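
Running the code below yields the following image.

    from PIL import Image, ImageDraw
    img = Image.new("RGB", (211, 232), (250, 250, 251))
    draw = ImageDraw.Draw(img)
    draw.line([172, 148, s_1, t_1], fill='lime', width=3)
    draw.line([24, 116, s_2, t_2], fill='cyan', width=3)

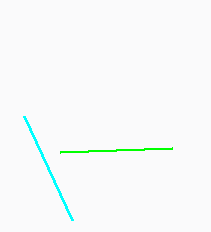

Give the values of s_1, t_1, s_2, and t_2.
s_1 = 60
t_1 = 152
s_2 = 72
t_2 = 220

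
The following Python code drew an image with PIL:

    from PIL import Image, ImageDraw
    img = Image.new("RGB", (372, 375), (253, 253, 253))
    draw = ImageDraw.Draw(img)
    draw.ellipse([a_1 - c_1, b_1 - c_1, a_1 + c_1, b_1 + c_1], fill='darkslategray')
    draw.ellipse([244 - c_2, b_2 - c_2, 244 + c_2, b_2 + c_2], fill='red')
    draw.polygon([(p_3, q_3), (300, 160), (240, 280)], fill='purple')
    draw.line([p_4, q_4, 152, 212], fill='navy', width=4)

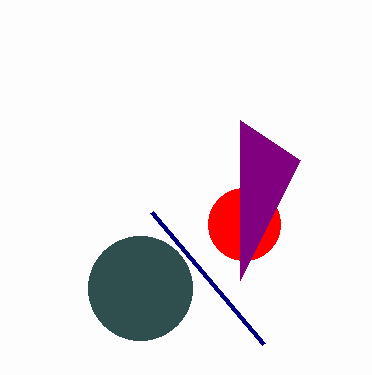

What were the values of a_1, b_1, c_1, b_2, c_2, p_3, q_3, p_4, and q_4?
a_1 = 140, b_1 = 288, c_1 = 52, b_2 = 224, c_2 = 36, p_3 = 240, q_3 = 120, p_4 = 264, q_4 = 344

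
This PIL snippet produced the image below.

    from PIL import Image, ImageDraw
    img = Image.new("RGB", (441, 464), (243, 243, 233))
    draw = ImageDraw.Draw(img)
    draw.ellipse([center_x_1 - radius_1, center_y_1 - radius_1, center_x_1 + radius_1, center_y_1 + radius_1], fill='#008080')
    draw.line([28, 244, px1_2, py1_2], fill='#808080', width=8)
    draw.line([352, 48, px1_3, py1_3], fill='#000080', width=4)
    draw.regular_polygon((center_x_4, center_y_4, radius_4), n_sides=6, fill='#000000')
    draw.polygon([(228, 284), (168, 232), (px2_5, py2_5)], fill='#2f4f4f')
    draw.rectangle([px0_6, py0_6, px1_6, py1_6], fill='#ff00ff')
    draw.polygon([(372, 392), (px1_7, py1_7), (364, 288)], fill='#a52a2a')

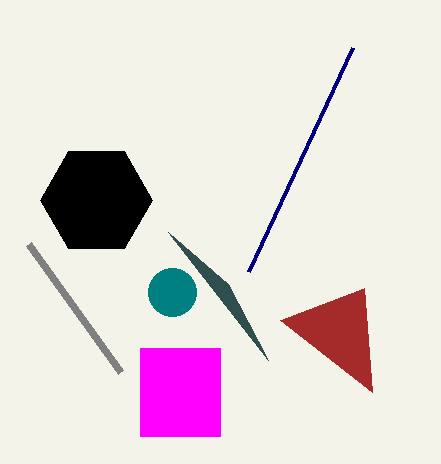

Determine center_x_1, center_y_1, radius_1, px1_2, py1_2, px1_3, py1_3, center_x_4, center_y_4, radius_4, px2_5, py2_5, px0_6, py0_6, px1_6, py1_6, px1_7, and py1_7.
center_x_1 = 172
center_y_1 = 292
radius_1 = 24
px1_2 = 120
py1_2 = 372
px1_3 = 248
py1_3 = 272
center_x_4 = 96
center_y_4 = 200
radius_4 = 56
px2_5 = 268
py2_5 = 360
px0_6 = 140
py0_6 = 348
px1_6 = 220
py1_6 = 436
px1_7 = 280
py1_7 = 320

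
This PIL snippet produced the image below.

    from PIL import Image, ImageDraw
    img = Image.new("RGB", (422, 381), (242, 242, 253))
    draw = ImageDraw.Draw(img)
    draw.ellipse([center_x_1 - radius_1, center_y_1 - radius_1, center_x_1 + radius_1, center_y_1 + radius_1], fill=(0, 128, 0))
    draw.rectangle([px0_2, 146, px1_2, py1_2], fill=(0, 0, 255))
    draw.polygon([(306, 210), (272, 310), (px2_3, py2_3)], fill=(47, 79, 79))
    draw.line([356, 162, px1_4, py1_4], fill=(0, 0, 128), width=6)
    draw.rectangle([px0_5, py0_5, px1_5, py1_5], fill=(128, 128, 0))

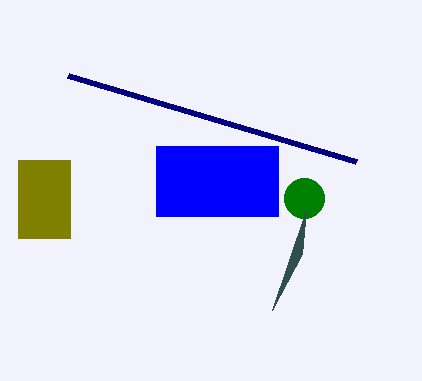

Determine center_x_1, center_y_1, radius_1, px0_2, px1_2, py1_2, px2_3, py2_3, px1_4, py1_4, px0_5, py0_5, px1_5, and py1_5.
center_x_1 = 304, center_y_1 = 198, radius_1 = 20, px0_2 = 156, px1_2 = 278, py1_2 = 216, px2_3 = 302, py2_3 = 254, px1_4 = 68, py1_4 = 76, px0_5 = 18, py0_5 = 160, px1_5 = 70, py1_5 = 238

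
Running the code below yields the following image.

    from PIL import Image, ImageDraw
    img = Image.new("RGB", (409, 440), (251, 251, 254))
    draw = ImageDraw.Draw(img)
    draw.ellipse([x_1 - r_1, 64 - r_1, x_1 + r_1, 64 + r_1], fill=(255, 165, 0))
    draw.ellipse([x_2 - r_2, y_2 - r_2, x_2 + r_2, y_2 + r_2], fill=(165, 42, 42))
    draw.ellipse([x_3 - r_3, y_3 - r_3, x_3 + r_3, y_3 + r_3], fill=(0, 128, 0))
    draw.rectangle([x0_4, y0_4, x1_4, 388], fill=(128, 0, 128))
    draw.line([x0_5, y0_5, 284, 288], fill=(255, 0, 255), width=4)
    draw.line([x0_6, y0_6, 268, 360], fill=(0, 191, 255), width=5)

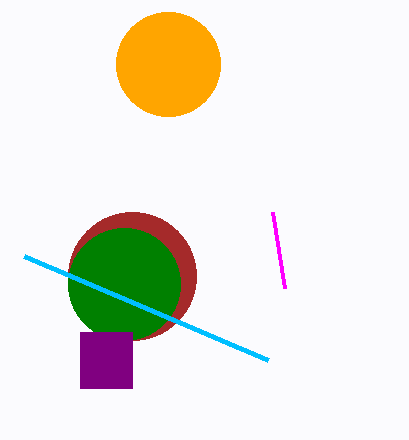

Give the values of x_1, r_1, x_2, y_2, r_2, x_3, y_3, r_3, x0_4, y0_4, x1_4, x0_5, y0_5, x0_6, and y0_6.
x_1 = 168
r_1 = 52
x_2 = 132
y_2 = 276
r_2 = 64
x_3 = 124
y_3 = 284
r_3 = 56
x0_4 = 80
y0_4 = 332
x1_4 = 132
x0_5 = 272
y0_5 = 212
x0_6 = 24
y0_6 = 256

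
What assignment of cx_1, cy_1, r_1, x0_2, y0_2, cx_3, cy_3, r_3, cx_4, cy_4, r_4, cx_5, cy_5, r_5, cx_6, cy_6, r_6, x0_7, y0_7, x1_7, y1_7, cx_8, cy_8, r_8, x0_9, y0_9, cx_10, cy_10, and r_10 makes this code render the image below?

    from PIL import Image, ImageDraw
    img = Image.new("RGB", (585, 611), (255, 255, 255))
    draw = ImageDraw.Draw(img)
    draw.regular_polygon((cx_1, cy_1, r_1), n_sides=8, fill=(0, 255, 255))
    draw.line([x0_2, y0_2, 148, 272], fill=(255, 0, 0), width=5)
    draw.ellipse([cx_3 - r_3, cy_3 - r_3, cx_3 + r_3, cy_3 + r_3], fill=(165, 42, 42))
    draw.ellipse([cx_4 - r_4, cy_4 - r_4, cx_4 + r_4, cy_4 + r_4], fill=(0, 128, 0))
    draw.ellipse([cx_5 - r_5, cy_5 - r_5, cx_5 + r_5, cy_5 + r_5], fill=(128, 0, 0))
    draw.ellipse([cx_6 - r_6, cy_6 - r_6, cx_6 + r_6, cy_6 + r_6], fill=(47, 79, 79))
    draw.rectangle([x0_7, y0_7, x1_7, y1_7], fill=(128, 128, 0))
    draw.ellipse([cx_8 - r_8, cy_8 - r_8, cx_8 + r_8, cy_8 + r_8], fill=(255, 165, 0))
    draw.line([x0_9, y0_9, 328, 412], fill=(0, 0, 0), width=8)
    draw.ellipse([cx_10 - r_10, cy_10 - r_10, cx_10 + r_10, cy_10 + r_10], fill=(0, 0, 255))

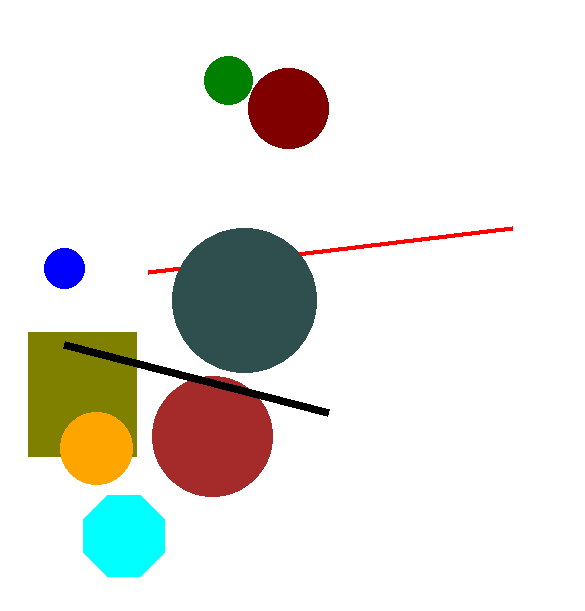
cx_1 = 124
cy_1 = 536
r_1 = 44
x0_2 = 512
y0_2 = 228
cx_3 = 212
cy_3 = 436
r_3 = 60
cx_4 = 228
cy_4 = 80
r_4 = 24
cx_5 = 288
cy_5 = 108
r_5 = 40
cx_6 = 244
cy_6 = 300
r_6 = 72
x0_7 = 28
y0_7 = 332
x1_7 = 136
y1_7 = 456
cx_8 = 96
cy_8 = 448
r_8 = 36
x0_9 = 64
y0_9 = 344
cx_10 = 64
cy_10 = 268
r_10 = 20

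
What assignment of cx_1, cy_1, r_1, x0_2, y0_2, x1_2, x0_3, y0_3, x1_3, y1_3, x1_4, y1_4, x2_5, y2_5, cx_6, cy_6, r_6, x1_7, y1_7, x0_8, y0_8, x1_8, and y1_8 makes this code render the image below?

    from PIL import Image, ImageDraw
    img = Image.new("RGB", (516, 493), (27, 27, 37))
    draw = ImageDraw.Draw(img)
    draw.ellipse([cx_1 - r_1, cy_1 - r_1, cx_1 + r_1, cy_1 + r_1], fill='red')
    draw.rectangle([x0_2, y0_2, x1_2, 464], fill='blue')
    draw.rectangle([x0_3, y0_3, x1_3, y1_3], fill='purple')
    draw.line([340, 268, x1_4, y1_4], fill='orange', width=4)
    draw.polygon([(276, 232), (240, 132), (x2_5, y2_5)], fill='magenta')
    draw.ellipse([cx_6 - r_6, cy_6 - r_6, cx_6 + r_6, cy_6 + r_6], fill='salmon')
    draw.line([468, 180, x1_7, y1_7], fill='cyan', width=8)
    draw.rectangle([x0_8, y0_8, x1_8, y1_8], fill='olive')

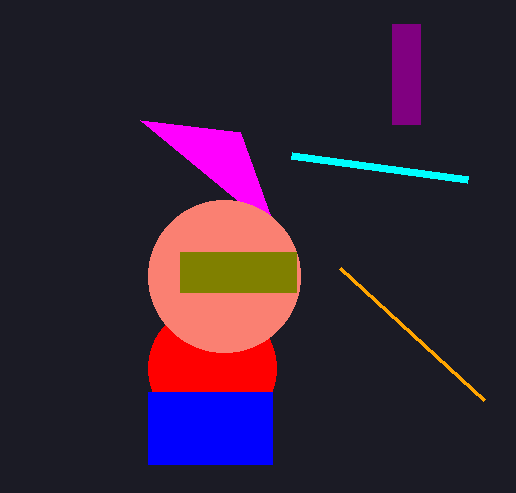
cx_1 = 212; cy_1 = 368; r_1 = 64; x0_2 = 148; y0_2 = 392; x1_2 = 272; x0_3 = 392; y0_3 = 24; x1_3 = 420; y1_3 = 124; x1_4 = 484; y1_4 = 400; x2_5 = 140; y2_5 = 120; cx_6 = 224; cy_6 = 276; r_6 = 76; x1_7 = 292; y1_7 = 156; x0_8 = 180; y0_8 = 252; x1_8 = 296; y1_8 = 292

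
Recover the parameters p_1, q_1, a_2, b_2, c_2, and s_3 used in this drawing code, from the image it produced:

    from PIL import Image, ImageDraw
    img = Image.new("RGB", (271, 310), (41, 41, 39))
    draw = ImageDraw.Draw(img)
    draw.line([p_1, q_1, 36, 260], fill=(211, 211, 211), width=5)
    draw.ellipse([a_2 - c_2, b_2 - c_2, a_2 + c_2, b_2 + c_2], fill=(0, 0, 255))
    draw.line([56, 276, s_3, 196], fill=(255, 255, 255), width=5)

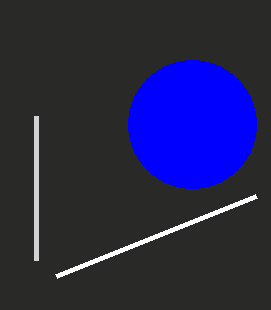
p_1 = 36; q_1 = 116; a_2 = 192; b_2 = 124; c_2 = 64; s_3 = 256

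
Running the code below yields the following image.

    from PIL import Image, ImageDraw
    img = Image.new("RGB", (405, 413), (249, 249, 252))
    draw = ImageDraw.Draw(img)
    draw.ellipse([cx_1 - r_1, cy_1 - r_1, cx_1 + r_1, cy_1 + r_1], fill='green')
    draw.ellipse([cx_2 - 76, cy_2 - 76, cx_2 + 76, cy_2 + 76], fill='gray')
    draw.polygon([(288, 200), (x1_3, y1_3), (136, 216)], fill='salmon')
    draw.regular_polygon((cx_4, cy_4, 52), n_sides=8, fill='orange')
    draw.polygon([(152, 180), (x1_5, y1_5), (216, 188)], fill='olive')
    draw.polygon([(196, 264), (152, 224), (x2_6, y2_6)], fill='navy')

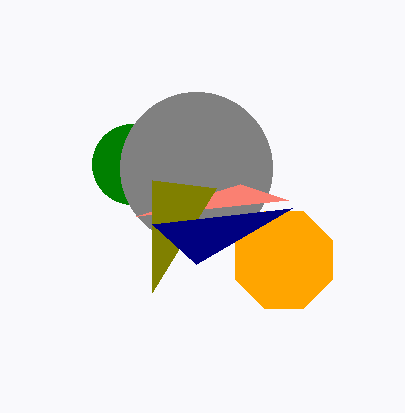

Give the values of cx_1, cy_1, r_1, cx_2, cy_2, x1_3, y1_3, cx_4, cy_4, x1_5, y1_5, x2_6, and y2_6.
cx_1 = 132, cy_1 = 164, r_1 = 40, cx_2 = 196, cy_2 = 168, x1_3 = 240, y1_3 = 184, cx_4 = 284, cy_4 = 260, x1_5 = 152, y1_5 = 292, x2_6 = 292, y2_6 = 208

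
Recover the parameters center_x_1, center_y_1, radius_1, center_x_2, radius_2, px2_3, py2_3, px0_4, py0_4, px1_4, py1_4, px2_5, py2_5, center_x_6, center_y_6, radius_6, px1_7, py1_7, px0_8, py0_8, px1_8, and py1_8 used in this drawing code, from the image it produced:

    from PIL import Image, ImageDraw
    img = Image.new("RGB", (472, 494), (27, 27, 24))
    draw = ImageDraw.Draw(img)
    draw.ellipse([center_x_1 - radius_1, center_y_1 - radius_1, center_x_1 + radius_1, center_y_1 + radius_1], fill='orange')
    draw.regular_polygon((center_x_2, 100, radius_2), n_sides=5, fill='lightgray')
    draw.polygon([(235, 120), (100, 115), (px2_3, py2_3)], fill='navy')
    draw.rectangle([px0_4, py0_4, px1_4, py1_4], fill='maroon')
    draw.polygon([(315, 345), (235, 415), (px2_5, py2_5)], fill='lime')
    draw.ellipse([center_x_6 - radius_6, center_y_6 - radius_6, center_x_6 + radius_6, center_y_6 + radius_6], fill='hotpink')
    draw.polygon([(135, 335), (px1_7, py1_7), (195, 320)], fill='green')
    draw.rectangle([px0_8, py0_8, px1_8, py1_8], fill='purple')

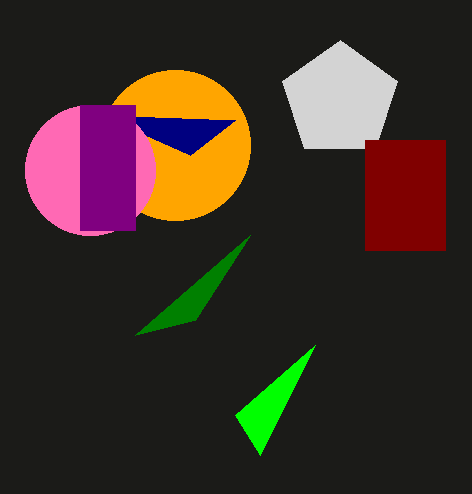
center_x_1 = 175, center_y_1 = 145, radius_1 = 75, center_x_2 = 340, radius_2 = 60, px2_3 = 190, py2_3 = 155, px0_4 = 365, py0_4 = 140, px1_4 = 445, py1_4 = 250, px2_5 = 260, py2_5 = 455, center_x_6 = 90, center_y_6 = 170, radius_6 = 65, px1_7 = 250, py1_7 = 235, px0_8 = 80, py0_8 = 105, px1_8 = 135, py1_8 = 230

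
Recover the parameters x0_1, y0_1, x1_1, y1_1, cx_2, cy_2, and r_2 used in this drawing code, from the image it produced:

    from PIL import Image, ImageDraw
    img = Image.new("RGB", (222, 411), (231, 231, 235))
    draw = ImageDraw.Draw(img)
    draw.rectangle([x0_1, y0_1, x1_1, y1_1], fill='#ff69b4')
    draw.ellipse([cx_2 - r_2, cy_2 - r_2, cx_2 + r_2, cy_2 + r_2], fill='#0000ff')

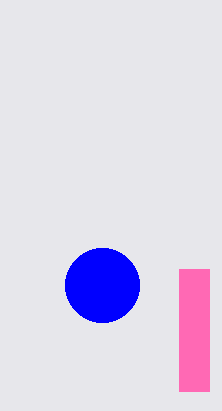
x0_1 = 179; y0_1 = 269; x1_1 = 209; y1_1 = 391; cx_2 = 102; cy_2 = 285; r_2 = 37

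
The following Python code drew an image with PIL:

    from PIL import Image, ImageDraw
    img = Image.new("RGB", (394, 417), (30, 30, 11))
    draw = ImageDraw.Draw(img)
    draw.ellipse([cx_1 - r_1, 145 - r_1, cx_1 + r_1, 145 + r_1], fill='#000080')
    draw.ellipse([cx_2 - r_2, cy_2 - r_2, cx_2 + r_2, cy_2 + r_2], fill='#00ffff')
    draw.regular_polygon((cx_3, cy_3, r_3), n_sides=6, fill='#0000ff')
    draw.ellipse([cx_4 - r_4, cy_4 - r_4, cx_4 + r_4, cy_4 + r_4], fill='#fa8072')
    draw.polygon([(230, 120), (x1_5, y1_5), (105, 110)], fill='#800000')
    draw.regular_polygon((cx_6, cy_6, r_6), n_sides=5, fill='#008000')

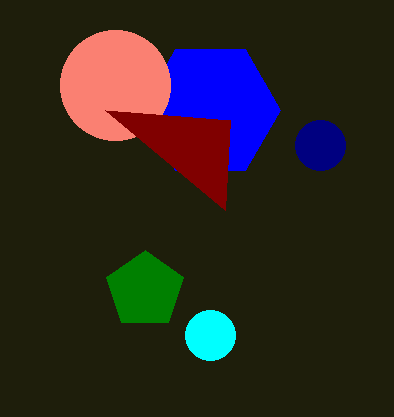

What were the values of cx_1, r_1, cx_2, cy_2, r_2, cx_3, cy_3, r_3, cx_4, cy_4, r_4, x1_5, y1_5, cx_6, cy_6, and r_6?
cx_1 = 320
r_1 = 25
cx_2 = 210
cy_2 = 335
r_2 = 25
cx_3 = 210
cy_3 = 110
r_3 = 70
cx_4 = 115
cy_4 = 85
r_4 = 55
x1_5 = 225
y1_5 = 210
cx_6 = 145
cy_6 = 290
r_6 = 40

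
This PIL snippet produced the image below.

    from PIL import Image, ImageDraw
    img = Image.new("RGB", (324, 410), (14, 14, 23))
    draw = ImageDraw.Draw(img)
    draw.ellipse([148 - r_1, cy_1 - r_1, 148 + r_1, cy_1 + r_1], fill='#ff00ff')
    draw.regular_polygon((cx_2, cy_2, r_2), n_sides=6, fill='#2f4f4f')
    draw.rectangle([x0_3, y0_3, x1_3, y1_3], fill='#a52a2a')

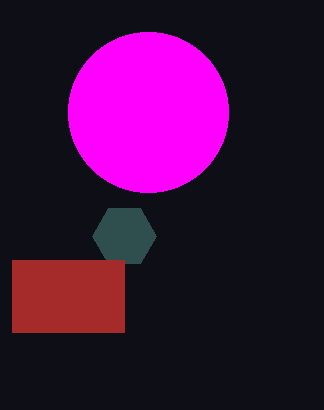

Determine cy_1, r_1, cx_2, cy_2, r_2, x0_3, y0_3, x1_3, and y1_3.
cy_1 = 112, r_1 = 80, cx_2 = 124, cy_2 = 236, r_2 = 32, x0_3 = 12, y0_3 = 260, x1_3 = 124, y1_3 = 332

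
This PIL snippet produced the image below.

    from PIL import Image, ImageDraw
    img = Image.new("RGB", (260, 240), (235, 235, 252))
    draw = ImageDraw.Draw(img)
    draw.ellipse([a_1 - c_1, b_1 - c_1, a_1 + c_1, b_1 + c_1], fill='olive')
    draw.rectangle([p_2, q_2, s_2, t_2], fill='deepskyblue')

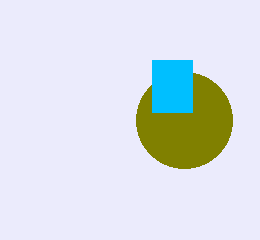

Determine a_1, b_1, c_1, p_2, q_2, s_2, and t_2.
a_1 = 184, b_1 = 120, c_1 = 48, p_2 = 152, q_2 = 60, s_2 = 192, t_2 = 112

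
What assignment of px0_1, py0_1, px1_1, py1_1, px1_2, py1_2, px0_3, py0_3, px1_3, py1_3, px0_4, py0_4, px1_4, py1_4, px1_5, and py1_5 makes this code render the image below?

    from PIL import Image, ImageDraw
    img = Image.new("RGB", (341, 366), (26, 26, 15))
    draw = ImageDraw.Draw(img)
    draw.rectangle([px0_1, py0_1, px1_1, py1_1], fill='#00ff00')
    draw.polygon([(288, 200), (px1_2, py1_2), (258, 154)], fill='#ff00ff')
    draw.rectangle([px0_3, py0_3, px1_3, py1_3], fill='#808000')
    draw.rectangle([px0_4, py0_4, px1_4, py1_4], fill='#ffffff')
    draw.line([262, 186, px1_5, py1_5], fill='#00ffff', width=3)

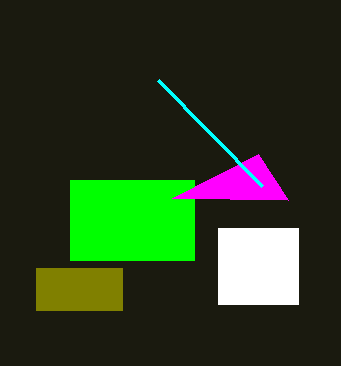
px0_1 = 70
py0_1 = 180
px1_1 = 194
py1_1 = 260
px1_2 = 172
py1_2 = 198
px0_3 = 36
py0_3 = 268
px1_3 = 122
py1_3 = 310
px0_4 = 218
py0_4 = 228
px1_4 = 298
py1_4 = 304
px1_5 = 158
py1_5 = 80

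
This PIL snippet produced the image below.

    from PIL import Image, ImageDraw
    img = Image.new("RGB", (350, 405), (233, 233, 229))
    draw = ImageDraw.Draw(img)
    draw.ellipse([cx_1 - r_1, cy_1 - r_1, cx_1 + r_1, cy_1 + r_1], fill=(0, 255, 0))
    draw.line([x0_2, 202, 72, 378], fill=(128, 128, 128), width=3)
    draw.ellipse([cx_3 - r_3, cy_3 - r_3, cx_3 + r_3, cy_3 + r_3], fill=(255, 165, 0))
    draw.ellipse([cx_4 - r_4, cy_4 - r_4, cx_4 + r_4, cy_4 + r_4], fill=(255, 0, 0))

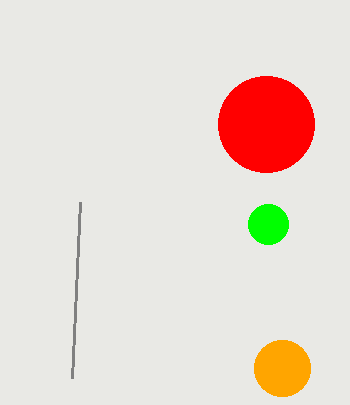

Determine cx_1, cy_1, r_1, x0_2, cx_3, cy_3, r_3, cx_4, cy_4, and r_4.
cx_1 = 268; cy_1 = 224; r_1 = 20; x0_2 = 80; cx_3 = 282; cy_3 = 368; r_3 = 28; cx_4 = 266; cy_4 = 124; r_4 = 48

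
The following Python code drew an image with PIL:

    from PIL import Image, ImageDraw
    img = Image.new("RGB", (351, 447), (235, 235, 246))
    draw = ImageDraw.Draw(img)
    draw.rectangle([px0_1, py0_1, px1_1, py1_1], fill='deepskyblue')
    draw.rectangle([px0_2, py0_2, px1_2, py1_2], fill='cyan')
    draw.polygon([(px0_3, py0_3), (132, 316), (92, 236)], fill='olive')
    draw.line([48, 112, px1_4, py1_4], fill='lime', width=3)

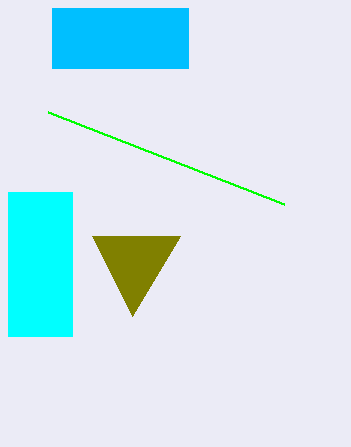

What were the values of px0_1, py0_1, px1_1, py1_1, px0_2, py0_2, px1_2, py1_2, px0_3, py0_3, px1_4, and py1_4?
px0_1 = 52, py0_1 = 8, px1_1 = 188, py1_1 = 68, px0_2 = 8, py0_2 = 192, px1_2 = 72, py1_2 = 336, px0_3 = 180, py0_3 = 236, px1_4 = 284, py1_4 = 204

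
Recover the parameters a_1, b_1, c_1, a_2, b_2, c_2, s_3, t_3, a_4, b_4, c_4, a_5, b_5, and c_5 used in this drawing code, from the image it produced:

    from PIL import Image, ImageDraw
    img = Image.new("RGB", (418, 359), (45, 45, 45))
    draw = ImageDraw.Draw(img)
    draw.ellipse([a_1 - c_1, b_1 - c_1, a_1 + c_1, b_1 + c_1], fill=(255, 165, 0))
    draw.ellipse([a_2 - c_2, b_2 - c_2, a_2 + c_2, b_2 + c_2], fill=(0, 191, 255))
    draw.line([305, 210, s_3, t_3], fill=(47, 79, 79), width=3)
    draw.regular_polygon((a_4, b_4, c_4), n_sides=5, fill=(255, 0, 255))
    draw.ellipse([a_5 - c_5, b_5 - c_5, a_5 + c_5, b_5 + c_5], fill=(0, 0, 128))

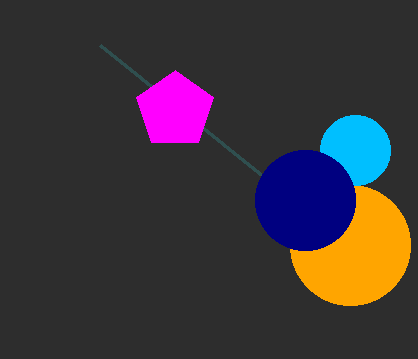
a_1 = 350
b_1 = 245
c_1 = 60
a_2 = 355
b_2 = 150
c_2 = 35
s_3 = 100
t_3 = 45
a_4 = 175
b_4 = 110
c_4 = 40
a_5 = 305
b_5 = 200
c_5 = 50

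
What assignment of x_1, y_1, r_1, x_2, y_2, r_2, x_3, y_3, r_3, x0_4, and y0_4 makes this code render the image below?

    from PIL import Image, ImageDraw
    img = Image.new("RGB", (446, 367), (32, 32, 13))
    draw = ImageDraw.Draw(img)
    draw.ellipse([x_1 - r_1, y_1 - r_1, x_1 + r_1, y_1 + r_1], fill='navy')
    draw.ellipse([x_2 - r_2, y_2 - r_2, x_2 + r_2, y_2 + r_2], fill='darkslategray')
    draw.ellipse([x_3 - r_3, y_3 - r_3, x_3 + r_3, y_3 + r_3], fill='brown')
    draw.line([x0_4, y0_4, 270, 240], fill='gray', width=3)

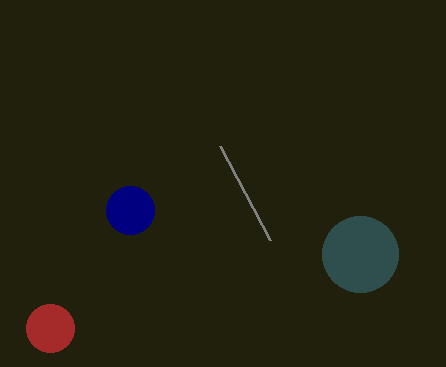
x_1 = 130, y_1 = 210, r_1 = 24, x_2 = 360, y_2 = 254, r_2 = 38, x_3 = 50, y_3 = 328, r_3 = 24, x0_4 = 220, y0_4 = 146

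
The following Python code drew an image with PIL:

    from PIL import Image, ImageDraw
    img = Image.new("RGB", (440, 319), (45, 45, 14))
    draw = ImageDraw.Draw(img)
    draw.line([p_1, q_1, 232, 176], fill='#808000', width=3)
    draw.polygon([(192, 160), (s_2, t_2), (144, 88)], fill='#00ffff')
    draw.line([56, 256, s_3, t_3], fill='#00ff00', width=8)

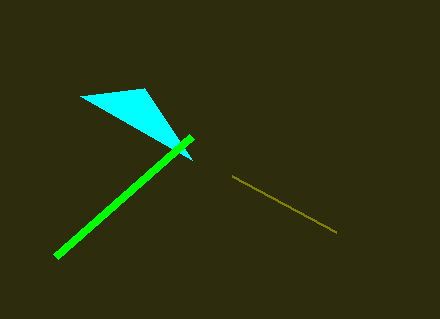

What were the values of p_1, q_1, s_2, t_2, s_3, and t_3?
p_1 = 336, q_1 = 232, s_2 = 80, t_2 = 96, s_3 = 192, t_3 = 136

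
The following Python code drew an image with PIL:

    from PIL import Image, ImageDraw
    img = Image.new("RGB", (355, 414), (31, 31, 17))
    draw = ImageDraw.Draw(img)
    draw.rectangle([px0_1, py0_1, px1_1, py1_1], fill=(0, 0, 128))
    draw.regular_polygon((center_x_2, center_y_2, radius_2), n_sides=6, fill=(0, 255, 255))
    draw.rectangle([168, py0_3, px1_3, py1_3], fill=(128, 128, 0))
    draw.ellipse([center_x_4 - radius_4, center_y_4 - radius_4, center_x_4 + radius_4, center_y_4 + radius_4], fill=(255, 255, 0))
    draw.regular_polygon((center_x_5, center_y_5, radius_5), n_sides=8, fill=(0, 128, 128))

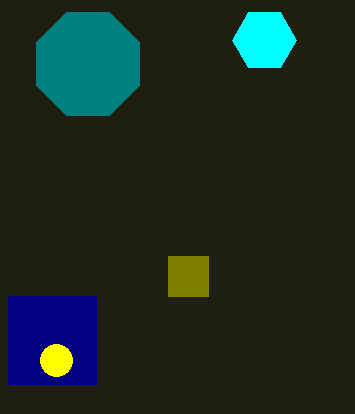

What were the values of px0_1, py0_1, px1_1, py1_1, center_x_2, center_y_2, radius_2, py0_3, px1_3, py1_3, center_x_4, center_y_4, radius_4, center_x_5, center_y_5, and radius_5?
px0_1 = 8, py0_1 = 296, px1_1 = 96, py1_1 = 384, center_x_2 = 264, center_y_2 = 40, radius_2 = 32, py0_3 = 256, px1_3 = 208, py1_3 = 296, center_x_4 = 56, center_y_4 = 360, radius_4 = 16, center_x_5 = 88, center_y_5 = 64, radius_5 = 56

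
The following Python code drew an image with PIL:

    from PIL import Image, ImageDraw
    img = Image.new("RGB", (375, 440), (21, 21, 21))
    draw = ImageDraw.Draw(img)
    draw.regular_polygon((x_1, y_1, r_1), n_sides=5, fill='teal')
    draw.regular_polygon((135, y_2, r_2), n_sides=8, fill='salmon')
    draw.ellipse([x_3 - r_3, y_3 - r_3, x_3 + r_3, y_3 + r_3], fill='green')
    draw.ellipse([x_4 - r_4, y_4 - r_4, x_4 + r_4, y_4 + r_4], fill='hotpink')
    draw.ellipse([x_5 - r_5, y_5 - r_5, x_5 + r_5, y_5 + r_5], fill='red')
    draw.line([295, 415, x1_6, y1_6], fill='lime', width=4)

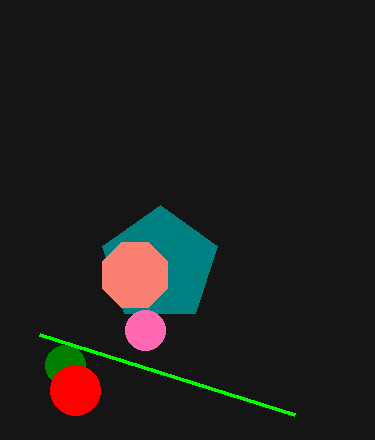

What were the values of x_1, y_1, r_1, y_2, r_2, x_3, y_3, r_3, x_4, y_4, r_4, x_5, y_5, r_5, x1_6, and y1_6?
x_1 = 160; y_1 = 265; r_1 = 60; y_2 = 275; r_2 = 35; x_3 = 65; y_3 = 365; r_3 = 20; x_4 = 145; y_4 = 330; r_4 = 20; x_5 = 75; y_5 = 390; r_5 = 25; x1_6 = 40; y1_6 = 335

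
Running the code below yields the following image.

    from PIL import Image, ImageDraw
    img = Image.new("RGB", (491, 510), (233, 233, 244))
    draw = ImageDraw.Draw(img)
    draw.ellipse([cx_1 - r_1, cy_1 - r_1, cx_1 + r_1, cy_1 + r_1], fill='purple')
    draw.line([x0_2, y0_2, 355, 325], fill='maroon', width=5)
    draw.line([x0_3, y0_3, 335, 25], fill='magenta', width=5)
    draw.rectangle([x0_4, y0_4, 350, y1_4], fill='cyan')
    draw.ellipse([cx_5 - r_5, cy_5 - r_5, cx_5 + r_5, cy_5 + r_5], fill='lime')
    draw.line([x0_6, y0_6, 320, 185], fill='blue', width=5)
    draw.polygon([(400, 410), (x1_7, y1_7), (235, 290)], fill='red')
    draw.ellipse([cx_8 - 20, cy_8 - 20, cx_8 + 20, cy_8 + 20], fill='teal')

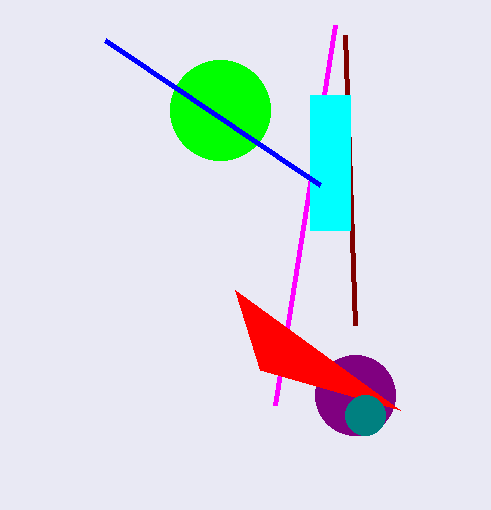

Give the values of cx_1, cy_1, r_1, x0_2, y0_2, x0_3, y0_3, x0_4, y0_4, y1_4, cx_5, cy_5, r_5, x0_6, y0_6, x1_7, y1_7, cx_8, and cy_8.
cx_1 = 355; cy_1 = 395; r_1 = 40; x0_2 = 345; y0_2 = 35; x0_3 = 275; y0_3 = 405; x0_4 = 310; y0_4 = 95; y1_4 = 230; cx_5 = 220; cy_5 = 110; r_5 = 50; x0_6 = 105; y0_6 = 40; x1_7 = 260; y1_7 = 370; cx_8 = 365; cy_8 = 415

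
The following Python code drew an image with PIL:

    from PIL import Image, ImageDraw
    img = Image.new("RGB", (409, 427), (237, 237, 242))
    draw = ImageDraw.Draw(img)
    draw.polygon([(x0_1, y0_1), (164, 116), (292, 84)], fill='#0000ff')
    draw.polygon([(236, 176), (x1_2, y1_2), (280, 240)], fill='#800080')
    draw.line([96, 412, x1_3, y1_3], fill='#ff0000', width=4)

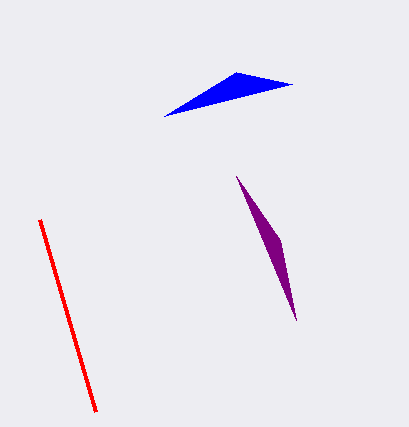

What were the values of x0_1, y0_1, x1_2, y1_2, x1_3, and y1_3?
x0_1 = 236
y0_1 = 72
x1_2 = 296
y1_2 = 320
x1_3 = 40
y1_3 = 220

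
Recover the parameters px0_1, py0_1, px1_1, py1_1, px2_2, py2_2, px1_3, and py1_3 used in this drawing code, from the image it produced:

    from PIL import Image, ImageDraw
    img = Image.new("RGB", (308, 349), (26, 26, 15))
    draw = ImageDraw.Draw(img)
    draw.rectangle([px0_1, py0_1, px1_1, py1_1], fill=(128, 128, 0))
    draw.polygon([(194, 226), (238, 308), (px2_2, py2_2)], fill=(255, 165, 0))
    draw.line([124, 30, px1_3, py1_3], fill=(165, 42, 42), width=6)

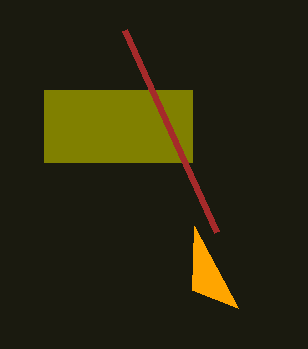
px0_1 = 44
py0_1 = 90
px1_1 = 192
py1_1 = 162
px2_2 = 192
py2_2 = 290
px1_3 = 216
py1_3 = 232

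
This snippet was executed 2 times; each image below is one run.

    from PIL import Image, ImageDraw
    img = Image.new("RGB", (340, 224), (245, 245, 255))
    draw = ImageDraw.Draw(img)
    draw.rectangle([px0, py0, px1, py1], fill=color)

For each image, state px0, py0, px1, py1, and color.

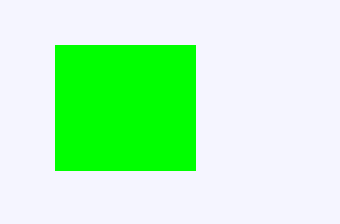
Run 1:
px0 = 55
py0 = 45
px1 = 195
py1 = 170
color = 'lime'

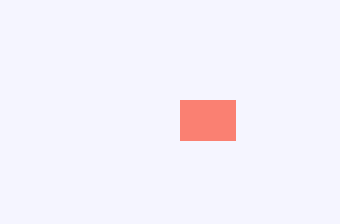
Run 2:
px0 = 180, py0 = 100, px1 = 235, py1 = 140, color = 'salmon'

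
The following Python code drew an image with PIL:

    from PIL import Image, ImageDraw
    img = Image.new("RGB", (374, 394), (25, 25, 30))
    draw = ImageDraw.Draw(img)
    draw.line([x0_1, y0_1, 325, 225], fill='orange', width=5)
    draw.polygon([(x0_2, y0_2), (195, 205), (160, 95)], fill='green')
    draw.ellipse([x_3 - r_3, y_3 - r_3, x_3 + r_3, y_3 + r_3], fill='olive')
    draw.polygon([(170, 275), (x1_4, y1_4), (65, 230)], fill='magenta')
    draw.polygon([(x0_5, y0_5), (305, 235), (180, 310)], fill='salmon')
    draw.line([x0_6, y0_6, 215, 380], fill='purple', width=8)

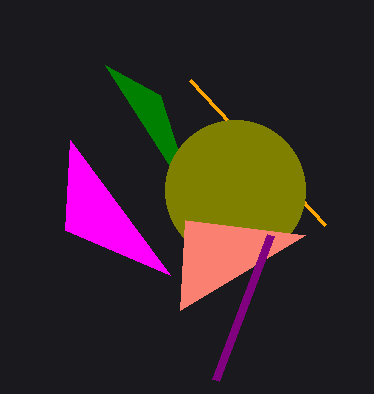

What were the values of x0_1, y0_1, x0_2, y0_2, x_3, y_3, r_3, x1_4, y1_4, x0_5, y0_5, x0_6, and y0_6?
x0_1 = 190; y0_1 = 80; x0_2 = 105; y0_2 = 65; x_3 = 235; y_3 = 190; r_3 = 70; x1_4 = 70; y1_4 = 140; x0_5 = 185; y0_5 = 220; x0_6 = 270; y0_6 = 235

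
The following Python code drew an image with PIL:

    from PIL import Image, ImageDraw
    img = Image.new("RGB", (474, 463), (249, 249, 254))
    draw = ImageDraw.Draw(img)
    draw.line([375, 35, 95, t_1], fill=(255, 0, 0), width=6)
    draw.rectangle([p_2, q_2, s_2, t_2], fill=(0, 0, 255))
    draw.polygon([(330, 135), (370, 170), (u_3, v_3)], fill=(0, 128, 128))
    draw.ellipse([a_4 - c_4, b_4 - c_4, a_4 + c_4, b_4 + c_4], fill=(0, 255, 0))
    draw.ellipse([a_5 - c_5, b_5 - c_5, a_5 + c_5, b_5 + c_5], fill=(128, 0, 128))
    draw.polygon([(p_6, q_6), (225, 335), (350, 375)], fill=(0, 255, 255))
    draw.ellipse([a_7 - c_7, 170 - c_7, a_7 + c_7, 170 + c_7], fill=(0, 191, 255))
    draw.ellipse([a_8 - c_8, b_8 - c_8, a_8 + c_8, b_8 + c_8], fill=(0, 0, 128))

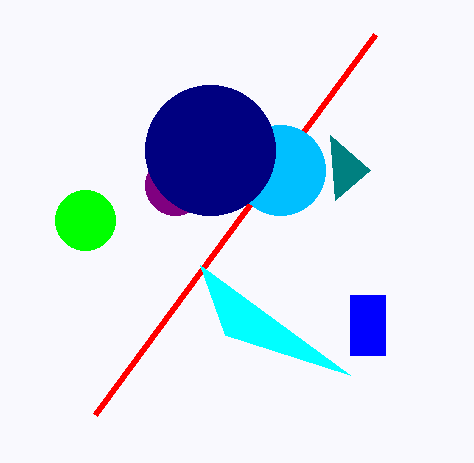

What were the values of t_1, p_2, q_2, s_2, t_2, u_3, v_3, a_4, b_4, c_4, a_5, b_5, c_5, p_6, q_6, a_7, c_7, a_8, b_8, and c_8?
t_1 = 415, p_2 = 350, q_2 = 295, s_2 = 385, t_2 = 355, u_3 = 335, v_3 = 200, a_4 = 85, b_4 = 220, c_4 = 30, a_5 = 175, b_5 = 185, c_5 = 30, p_6 = 200, q_6 = 265, a_7 = 280, c_7 = 45, a_8 = 210, b_8 = 150, c_8 = 65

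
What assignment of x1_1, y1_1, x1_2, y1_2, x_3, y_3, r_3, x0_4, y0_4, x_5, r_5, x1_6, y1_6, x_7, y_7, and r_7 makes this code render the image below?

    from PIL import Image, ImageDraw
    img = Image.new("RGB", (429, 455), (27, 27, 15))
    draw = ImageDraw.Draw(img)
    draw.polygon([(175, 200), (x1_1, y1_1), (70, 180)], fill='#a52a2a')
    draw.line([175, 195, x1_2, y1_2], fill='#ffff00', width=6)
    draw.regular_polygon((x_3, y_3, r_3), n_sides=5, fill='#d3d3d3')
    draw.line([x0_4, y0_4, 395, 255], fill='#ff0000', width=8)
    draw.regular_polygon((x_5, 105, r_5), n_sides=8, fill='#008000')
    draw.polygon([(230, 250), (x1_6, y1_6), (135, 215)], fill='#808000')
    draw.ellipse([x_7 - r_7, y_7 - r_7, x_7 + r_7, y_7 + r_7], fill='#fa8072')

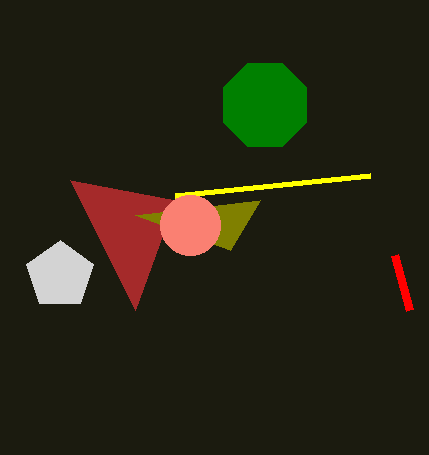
x1_1 = 135
y1_1 = 310
x1_2 = 370
y1_2 = 175
x_3 = 60
y_3 = 275
r_3 = 35
x0_4 = 410
y0_4 = 310
x_5 = 265
r_5 = 45
x1_6 = 260
y1_6 = 200
x_7 = 190
y_7 = 225
r_7 = 30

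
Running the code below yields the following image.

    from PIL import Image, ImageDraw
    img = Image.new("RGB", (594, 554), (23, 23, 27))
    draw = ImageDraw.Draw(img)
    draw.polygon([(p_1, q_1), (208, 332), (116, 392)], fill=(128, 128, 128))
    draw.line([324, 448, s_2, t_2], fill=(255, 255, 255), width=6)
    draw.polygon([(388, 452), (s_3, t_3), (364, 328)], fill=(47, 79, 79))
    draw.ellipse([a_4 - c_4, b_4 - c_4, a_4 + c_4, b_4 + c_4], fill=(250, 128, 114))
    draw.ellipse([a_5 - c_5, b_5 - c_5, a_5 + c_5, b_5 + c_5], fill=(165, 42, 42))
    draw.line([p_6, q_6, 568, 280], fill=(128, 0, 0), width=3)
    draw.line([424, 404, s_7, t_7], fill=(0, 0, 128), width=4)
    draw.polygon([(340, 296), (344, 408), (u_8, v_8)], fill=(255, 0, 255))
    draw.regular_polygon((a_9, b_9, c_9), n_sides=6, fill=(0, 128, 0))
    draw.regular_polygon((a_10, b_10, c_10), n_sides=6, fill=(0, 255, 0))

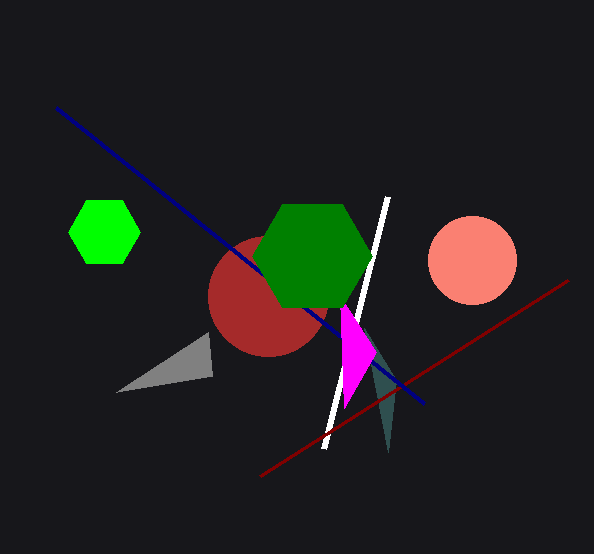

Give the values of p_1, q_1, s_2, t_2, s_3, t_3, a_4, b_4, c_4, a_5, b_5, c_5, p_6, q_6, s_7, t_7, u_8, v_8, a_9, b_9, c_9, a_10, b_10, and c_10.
p_1 = 212, q_1 = 376, s_2 = 388, t_2 = 196, s_3 = 396, t_3 = 380, a_4 = 472, b_4 = 260, c_4 = 44, a_5 = 268, b_5 = 296, c_5 = 60, p_6 = 260, q_6 = 476, s_7 = 56, t_7 = 108, u_8 = 376, v_8 = 352, a_9 = 312, b_9 = 256, c_9 = 60, a_10 = 104, b_10 = 232, c_10 = 36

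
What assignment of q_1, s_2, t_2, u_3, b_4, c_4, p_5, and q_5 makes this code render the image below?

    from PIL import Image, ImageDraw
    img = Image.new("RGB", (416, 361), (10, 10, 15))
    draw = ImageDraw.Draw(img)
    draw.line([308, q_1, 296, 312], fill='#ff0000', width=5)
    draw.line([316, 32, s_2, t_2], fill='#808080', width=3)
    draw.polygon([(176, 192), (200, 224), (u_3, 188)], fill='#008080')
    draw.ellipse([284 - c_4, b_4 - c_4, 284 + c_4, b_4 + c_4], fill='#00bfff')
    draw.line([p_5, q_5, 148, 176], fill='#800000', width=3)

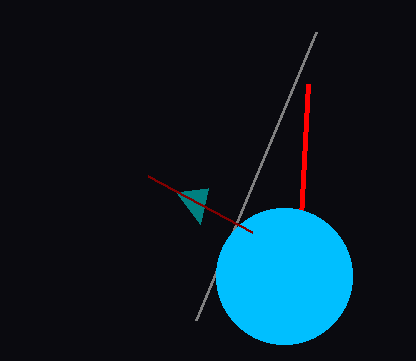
q_1 = 84
s_2 = 196
t_2 = 320
u_3 = 208
b_4 = 276
c_4 = 68
p_5 = 252
q_5 = 232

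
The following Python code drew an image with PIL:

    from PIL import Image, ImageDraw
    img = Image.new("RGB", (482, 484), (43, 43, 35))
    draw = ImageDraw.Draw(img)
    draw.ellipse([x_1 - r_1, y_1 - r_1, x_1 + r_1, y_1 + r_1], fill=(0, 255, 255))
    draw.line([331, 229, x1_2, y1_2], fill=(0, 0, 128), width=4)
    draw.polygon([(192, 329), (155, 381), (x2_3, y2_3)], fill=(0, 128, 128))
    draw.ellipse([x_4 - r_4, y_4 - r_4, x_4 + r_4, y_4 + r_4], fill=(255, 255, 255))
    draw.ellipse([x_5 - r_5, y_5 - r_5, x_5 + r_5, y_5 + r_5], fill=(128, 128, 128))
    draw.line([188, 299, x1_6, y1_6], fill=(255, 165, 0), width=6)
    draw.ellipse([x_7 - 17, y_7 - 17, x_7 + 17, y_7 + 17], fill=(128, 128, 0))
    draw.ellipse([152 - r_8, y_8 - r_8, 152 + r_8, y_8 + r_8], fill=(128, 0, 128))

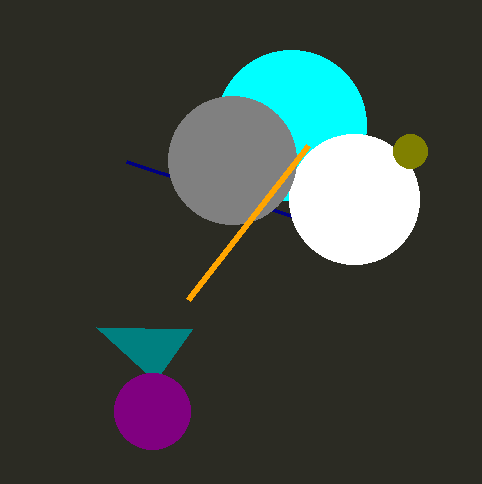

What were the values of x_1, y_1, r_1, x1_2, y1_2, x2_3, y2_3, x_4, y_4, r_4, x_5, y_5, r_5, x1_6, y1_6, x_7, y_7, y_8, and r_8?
x_1 = 291
y_1 = 125
r_1 = 75
x1_2 = 127
y1_2 = 162
x2_3 = 96
y2_3 = 327
x_4 = 354
y_4 = 199
r_4 = 65
x_5 = 232
y_5 = 160
r_5 = 64
x1_6 = 308
y1_6 = 145
x_7 = 410
y_7 = 151
y_8 = 411
r_8 = 38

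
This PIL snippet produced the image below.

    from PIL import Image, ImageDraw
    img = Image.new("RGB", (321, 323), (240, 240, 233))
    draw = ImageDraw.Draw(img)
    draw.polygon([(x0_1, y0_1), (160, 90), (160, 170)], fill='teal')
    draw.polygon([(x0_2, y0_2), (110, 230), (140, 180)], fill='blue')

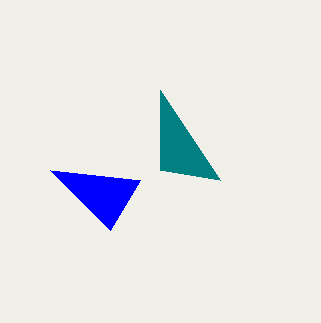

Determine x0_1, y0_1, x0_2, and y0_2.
x0_1 = 220; y0_1 = 180; x0_2 = 50; y0_2 = 170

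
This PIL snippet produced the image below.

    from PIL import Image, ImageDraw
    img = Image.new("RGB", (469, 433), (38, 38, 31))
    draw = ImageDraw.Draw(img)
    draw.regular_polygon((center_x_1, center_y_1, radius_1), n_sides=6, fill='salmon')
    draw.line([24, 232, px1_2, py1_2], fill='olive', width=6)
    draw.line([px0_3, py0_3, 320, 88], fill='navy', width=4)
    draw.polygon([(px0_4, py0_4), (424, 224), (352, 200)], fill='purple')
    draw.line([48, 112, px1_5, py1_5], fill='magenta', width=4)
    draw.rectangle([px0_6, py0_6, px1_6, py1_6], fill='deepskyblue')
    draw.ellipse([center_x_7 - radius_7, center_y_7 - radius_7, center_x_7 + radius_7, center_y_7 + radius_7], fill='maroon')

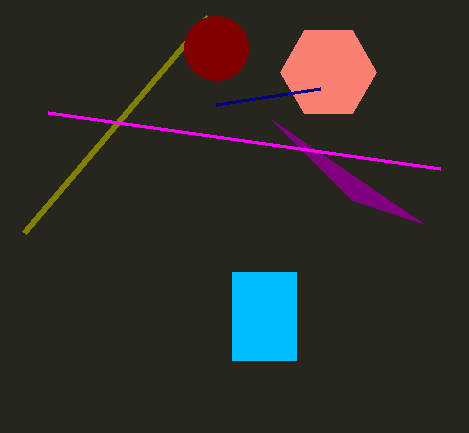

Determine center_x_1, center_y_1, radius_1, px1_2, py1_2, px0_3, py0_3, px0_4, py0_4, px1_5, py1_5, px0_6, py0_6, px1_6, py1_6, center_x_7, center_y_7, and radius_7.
center_x_1 = 328
center_y_1 = 72
radius_1 = 48
px1_2 = 208
py1_2 = 16
px0_3 = 216
py0_3 = 104
px0_4 = 272
py0_4 = 120
px1_5 = 440
py1_5 = 168
px0_6 = 232
py0_6 = 272
px1_6 = 296
py1_6 = 360
center_x_7 = 216
center_y_7 = 48
radius_7 = 32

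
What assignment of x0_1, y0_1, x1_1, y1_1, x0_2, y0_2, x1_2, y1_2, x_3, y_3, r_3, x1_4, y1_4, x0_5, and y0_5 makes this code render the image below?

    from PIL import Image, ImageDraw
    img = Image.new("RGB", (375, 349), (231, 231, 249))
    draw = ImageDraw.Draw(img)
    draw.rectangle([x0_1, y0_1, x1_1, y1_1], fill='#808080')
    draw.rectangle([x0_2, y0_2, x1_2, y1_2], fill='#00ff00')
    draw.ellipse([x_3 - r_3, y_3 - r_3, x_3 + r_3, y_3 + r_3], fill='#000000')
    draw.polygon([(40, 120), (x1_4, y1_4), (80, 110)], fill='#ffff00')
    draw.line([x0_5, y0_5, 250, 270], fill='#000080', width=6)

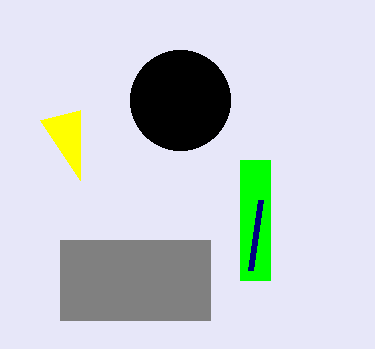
x0_1 = 60
y0_1 = 240
x1_1 = 210
y1_1 = 320
x0_2 = 240
y0_2 = 160
x1_2 = 270
y1_2 = 280
x_3 = 180
y_3 = 100
r_3 = 50
x1_4 = 80
y1_4 = 180
x0_5 = 260
y0_5 = 200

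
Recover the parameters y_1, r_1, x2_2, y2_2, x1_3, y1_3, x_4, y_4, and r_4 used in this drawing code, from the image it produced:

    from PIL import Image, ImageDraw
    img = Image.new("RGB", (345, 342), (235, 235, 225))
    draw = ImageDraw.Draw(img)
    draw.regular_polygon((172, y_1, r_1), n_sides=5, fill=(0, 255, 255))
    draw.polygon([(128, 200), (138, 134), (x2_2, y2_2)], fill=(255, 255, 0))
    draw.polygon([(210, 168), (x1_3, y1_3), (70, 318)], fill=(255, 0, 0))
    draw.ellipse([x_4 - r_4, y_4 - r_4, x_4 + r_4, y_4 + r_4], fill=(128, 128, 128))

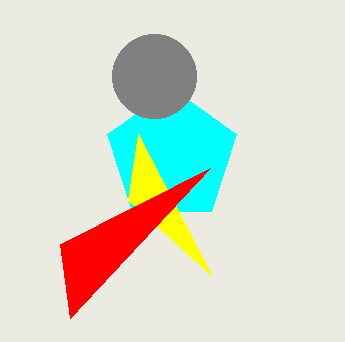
y_1 = 156; r_1 = 68; x2_2 = 212; y2_2 = 276; x1_3 = 60; y1_3 = 244; x_4 = 154; y_4 = 76; r_4 = 42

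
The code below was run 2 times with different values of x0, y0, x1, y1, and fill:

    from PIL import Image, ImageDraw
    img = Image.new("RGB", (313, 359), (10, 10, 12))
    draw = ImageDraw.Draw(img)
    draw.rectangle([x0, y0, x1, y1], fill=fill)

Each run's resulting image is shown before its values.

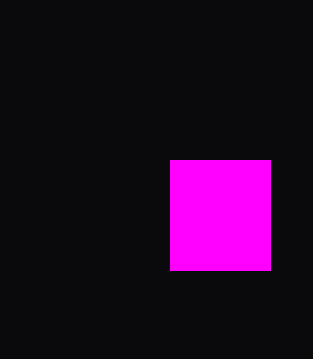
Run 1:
x0 = 170
y0 = 160
x1 = 270
y1 = 270
fill = 'magenta'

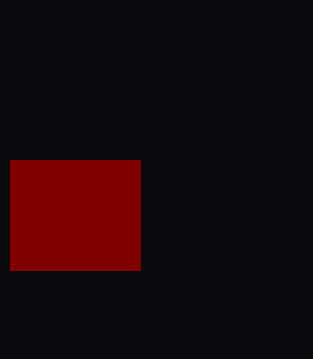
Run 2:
x0 = 10, y0 = 160, x1 = 140, y1 = 270, fill = 'maroon'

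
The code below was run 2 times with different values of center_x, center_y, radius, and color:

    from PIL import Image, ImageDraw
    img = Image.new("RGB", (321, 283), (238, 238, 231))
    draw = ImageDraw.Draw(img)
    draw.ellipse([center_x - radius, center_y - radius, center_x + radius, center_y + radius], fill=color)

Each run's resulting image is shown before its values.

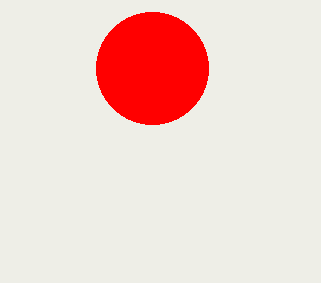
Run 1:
center_x = 152
center_y = 68
radius = 56
color = 'red'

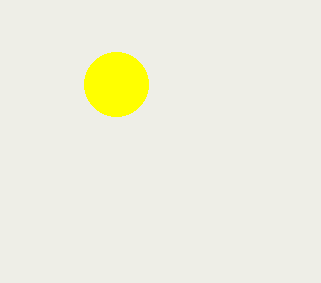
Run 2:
center_x = 116
center_y = 84
radius = 32
color = 'yellow'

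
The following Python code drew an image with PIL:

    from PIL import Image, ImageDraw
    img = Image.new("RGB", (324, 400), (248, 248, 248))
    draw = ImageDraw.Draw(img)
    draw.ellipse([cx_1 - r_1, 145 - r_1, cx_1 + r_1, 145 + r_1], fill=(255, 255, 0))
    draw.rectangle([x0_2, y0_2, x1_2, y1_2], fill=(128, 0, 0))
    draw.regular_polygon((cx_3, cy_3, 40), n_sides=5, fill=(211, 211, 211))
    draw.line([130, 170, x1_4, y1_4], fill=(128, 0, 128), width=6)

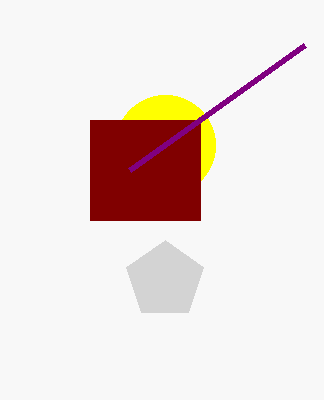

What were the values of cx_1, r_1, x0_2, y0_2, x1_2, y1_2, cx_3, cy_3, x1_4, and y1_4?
cx_1 = 165, r_1 = 50, x0_2 = 90, y0_2 = 120, x1_2 = 200, y1_2 = 220, cx_3 = 165, cy_3 = 280, x1_4 = 305, y1_4 = 45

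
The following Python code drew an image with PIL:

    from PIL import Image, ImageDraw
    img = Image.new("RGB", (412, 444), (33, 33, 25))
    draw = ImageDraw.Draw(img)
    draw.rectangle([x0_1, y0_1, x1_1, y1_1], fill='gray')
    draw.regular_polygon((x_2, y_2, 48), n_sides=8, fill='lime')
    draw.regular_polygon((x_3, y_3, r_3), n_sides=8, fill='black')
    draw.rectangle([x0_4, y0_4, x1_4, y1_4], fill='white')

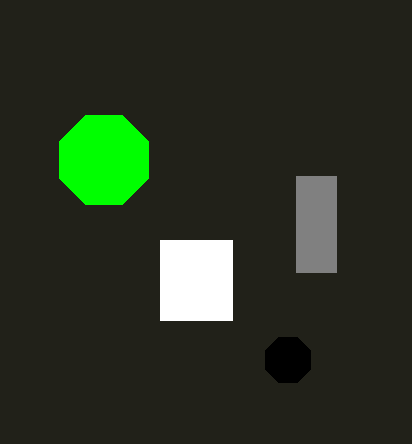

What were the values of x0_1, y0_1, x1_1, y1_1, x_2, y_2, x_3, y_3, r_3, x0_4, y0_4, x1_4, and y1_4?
x0_1 = 296
y0_1 = 176
x1_1 = 336
y1_1 = 272
x_2 = 104
y_2 = 160
x_3 = 288
y_3 = 360
r_3 = 24
x0_4 = 160
y0_4 = 240
x1_4 = 232
y1_4 = 320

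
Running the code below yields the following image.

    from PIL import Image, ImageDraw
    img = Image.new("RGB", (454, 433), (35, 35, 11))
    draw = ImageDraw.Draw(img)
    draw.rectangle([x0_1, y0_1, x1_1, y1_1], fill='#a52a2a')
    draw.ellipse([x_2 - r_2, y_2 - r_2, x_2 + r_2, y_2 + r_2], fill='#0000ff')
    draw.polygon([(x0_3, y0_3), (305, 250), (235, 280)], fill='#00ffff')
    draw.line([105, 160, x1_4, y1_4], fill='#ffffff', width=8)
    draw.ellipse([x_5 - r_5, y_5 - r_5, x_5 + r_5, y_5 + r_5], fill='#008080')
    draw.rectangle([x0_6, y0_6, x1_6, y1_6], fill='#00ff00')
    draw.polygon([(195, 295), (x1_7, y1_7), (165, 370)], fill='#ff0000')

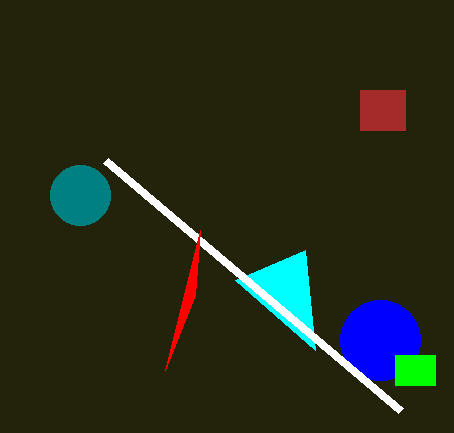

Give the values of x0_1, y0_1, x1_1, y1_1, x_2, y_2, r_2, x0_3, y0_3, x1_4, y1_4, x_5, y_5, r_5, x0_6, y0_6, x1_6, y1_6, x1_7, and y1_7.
x0_1 = 360, y0_1 = 90, x1_1 = 405, y1_1 = 130, x_2 = 380, y_2 = 340, r_2 = 40, x0_3 = 315, y0_3 = 350, x1_4 = 400, y1_4 = 410, x_5 = 80, y_5 = 195, r_5 = 30, x0_6 = 395, y0_6 = 355, x1_6 = 435, y1_6 = 385, x1_7 = 200, y1_7 = 230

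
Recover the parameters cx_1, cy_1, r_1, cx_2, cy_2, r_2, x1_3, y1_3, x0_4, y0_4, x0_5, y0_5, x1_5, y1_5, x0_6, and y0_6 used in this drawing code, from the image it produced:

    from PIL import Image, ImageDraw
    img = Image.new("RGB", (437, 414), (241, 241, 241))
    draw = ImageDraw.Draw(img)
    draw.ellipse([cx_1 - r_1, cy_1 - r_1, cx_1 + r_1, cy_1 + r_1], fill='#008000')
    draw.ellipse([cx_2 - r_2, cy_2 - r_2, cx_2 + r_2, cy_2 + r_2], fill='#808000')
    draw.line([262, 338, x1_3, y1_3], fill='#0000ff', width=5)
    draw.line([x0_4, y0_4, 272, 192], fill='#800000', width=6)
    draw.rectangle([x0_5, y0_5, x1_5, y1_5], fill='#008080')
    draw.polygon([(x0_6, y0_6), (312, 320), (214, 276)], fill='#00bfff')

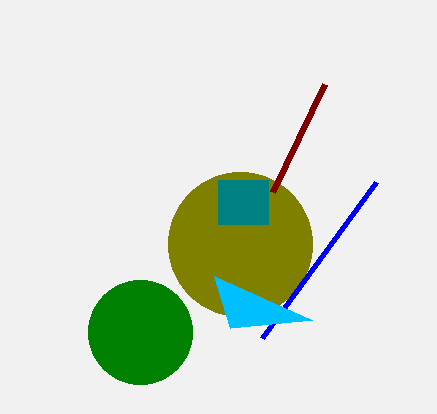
cx_1 = 140; cy_1 = 332; r_1 = 52; cx_2 = 240; cy_2 = 244; r_2 = 72; x1_3 = 376; y1_3 = 182; x0_4 = 324; y0_4 = 84; x0_5 = 218; y0_5 = 180; x1_5 = 268; y1_5 = 224; x0_6 = 230; y0_6 = 328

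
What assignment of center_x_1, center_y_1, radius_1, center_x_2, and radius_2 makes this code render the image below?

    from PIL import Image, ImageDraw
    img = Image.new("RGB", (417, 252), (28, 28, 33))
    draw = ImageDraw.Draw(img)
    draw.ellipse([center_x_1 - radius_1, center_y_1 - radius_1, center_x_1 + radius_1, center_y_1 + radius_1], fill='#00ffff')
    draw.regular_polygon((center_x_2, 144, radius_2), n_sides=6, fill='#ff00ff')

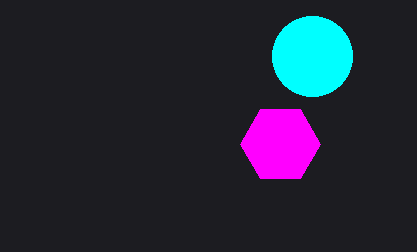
center_x_1 = 312, center_y_1 = 56, radius_1 = 40, center_x_2 = 280, radius_2 = 40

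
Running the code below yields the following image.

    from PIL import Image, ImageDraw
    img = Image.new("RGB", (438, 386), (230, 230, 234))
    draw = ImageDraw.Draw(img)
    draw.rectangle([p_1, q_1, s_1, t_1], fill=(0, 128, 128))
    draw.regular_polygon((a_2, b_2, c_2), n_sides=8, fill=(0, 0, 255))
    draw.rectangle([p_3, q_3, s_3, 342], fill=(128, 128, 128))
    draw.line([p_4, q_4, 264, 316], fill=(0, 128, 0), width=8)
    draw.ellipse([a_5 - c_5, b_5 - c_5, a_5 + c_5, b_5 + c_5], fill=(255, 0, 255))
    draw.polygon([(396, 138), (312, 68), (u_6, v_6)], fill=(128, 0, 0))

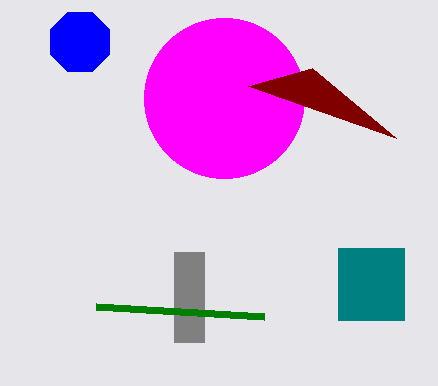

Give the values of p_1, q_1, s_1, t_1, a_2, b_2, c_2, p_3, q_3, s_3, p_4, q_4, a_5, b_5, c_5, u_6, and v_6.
p_1 = 338
q_1 = 248
s_1 = 404
t_1 = 320
a_2 = 80
b_2 = 42
c_2 = 32
p_3 = 174
q_3 = 252
s_3 = 204
p_4 = 96
q_4 = 306
a_5 = 224
b_5 = 98
c_5 = 80
u_6 = 248
v_6 = 86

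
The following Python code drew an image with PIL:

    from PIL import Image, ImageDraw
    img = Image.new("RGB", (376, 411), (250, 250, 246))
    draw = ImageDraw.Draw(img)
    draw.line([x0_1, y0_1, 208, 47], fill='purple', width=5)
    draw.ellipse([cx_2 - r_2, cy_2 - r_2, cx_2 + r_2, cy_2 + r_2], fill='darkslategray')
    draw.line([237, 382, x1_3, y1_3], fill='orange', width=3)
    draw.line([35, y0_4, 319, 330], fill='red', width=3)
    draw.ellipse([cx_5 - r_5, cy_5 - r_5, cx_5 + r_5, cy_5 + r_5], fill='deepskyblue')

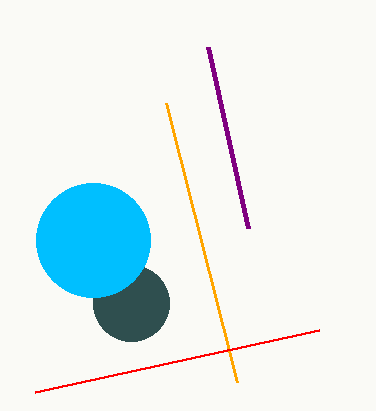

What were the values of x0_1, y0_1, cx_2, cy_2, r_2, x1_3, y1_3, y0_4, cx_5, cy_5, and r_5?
x0_1 = 248
y0_1 = 228
cx_2 = 131
cy_2 = 303
r_2 = 38
x1_3 = 166
y1_3 = 103
y0_4 = 392
cx_5 = 93
cy_5 = 240
r_5 = 57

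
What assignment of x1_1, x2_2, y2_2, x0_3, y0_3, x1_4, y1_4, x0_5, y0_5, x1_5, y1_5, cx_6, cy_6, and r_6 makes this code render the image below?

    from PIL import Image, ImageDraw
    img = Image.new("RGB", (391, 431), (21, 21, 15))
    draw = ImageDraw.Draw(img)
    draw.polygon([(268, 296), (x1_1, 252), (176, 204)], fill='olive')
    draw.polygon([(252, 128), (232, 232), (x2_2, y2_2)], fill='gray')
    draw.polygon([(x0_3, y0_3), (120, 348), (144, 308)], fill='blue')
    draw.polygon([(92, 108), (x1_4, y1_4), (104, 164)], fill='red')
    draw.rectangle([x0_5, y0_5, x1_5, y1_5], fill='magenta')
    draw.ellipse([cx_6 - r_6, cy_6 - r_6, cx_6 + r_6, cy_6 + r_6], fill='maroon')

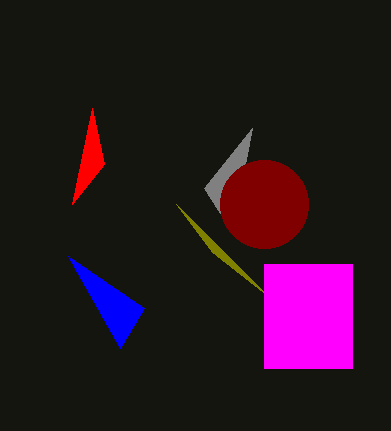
x1_1 = 212; x2_2 = 204; y2_2 = 188; x0_3 = 68; y0_3 = 256; x1_4 = 72; y1_4 = 204; x0_5 = 264; y0_5 = 264; x1_5 = 352; y1_5 = 368; cx_6 = 264; cy_6 = 204; r_6 = 44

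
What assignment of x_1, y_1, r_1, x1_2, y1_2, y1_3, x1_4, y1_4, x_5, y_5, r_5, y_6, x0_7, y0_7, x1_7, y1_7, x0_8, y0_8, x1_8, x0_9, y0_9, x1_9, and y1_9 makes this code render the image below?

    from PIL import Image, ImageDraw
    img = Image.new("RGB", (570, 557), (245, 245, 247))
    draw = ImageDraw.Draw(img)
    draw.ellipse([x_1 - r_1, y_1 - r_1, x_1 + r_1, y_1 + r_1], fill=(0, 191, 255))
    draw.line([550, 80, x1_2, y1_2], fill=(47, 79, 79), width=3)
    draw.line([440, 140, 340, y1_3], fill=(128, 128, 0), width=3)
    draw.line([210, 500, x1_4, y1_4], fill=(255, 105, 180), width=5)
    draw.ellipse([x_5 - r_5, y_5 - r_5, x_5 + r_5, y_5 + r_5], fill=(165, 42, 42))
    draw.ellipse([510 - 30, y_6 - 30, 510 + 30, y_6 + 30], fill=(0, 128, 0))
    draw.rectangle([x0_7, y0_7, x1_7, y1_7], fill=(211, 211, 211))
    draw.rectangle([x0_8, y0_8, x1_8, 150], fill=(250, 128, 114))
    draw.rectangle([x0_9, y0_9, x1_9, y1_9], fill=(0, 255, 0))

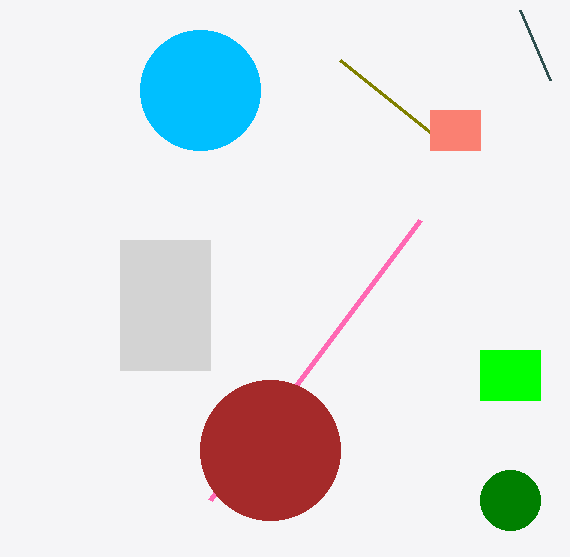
x_1 = 200, y_1 = 90, r_1 = 60, x1_2 = 520, y1_2 = 10, y1_3 = 60, x1_4 = 420, y1_4 = 220, x_5 = 270, y_5 = 450, r_5 = 70, y_6 = 500, x0_7 = 120, y0_7 = 240, x1_7 = 210, y1_7 = 370, x0_8 = 430, y0_8 = 110, x1_8 = 480, x0_9 = 480, y0_9 = 350, x1_9 = 540, y1_9 = 400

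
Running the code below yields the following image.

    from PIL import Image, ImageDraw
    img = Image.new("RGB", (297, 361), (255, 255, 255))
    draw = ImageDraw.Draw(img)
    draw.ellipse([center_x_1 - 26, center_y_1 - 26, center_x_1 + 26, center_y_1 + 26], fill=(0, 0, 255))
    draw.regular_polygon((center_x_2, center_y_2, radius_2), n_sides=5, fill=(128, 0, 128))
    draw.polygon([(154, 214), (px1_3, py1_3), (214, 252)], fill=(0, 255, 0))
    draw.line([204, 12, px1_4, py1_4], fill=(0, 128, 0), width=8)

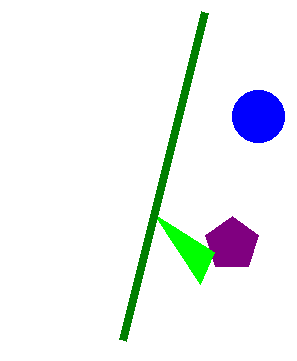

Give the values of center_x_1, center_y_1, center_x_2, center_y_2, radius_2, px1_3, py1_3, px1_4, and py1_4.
center_x_1 = 258, center_y_1 = 116, center_x_2 = 232, center_y_2 = 244, radius_2 = 28, px1_3 = 200, py1_3 = 284, px1_4 = 122, py1_4 = 340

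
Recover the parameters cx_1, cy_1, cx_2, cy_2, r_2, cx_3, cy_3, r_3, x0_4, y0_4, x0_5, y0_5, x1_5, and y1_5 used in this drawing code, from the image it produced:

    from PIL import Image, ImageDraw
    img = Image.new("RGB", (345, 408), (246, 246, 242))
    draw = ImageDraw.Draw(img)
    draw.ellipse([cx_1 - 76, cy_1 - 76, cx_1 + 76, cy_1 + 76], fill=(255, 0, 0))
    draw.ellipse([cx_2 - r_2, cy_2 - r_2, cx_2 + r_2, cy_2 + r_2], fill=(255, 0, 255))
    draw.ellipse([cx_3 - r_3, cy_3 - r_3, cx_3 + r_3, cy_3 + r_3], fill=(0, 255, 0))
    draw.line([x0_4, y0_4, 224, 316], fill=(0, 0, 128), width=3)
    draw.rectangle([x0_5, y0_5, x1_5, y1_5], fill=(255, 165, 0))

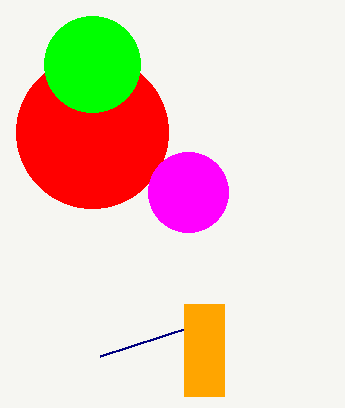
cx_1 = 92; cy_1 = 132; cx_2 = 188; cy_2 = 192; r_2 = 40; cx_3 = 92; cy_3 = 64; r_3 = 48; x0_4 = 100; y0_4 = 356; x0_5 = 184; y0_5 = 304; x1_5 = 224; y1_5 = 396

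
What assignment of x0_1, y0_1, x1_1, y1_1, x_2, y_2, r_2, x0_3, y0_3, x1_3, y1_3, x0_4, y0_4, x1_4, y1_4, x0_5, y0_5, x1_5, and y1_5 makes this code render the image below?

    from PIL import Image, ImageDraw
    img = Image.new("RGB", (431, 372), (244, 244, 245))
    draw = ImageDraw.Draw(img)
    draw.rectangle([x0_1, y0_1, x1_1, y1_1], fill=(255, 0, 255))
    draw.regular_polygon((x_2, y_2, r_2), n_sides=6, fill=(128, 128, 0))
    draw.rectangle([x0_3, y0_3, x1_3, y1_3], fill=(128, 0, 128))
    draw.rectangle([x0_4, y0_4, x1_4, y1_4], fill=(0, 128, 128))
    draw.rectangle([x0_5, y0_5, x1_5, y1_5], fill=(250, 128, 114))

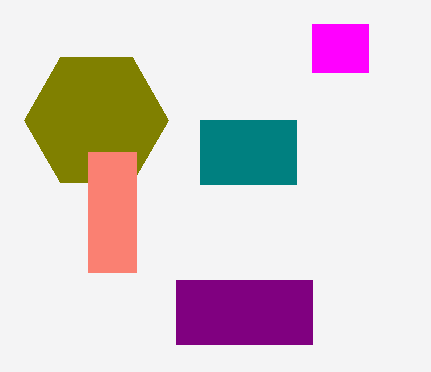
x0_1 = 312
y0_1 = 24
x1_1 = 368
y1_1 = 72
x_2 = 96
y_2 = 120
r_2 = 72
x0_3 = 176
y0_3 = 280
x1_3 = 312
y1_3 = 344
x0_4 = 200
y0_4 = 120
x1_4 = 296
y1_4 = 184
x0_5 = 88
y0_5 = 152
x1_5 = 136
y1_5 = 272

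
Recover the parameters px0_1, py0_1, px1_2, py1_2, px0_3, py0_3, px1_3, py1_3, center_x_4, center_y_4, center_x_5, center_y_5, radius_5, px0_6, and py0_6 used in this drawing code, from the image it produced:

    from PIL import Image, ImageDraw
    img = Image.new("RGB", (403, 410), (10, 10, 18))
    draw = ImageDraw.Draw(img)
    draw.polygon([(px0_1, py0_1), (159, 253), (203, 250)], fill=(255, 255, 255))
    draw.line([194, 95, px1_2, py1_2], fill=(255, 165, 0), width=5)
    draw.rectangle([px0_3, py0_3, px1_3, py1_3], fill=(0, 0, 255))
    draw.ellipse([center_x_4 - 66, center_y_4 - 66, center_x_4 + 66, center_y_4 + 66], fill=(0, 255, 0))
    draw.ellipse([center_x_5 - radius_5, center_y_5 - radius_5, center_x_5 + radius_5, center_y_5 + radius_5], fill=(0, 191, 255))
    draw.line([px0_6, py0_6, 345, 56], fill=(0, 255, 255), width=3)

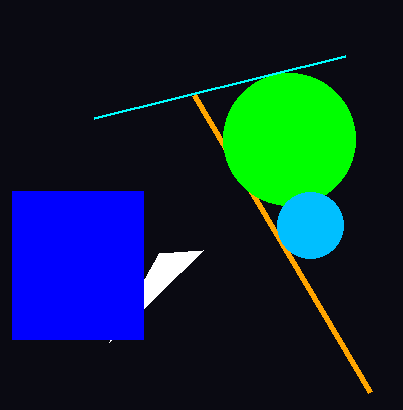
px0_1 = 109; py0_1 = 342; px1_2 = 370; py1_2 = 392; px0_3 = 12; py0_3 = 191; px1_3 = 143; py1_3 = 339; center_x_4 = 289; center_y_4 = 139; center_x_5 = 310; center_y_5 = 225; radius_5 = 33; px0_6 = 94; py0_6 = 118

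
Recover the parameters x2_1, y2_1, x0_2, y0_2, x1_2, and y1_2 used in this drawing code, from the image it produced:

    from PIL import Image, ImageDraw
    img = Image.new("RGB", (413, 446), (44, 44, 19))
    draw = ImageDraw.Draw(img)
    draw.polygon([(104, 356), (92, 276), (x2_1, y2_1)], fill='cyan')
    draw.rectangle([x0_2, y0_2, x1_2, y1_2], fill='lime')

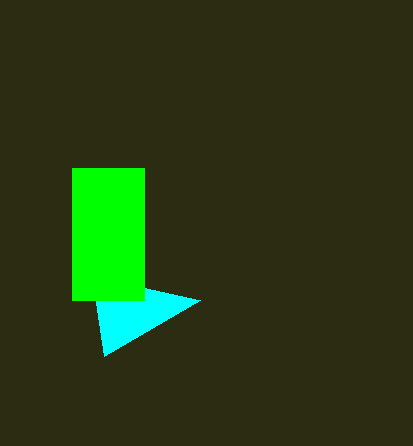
x2_1 = 200
y2_1 = 300
x0_2 = 72
y0_2 = 168
x1_2 = 144
y1_2 = 300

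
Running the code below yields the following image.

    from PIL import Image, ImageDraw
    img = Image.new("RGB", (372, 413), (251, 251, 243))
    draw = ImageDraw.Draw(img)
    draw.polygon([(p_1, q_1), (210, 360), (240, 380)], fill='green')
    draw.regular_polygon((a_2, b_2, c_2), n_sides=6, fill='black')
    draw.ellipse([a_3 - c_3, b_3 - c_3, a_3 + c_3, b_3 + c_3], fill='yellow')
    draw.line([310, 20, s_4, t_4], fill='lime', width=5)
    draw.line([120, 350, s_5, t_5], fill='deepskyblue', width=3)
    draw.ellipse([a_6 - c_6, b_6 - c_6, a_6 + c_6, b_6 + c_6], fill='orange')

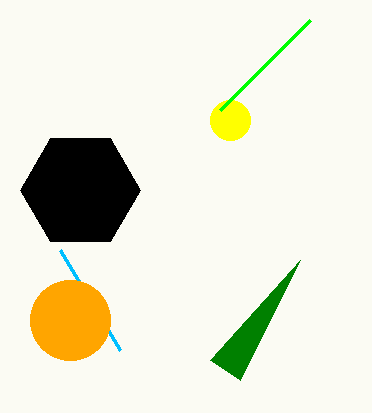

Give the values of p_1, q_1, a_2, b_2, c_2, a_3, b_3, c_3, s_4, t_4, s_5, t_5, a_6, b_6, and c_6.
p_1 = 300, q_1 = 260, a_2 = 80, b_2 = 190, c_2 = 60, a_3 = 230, b_3 = 120, c_3 = 20, s_4 = 220, t_4 = 110, s_5 = 60, t_5 = 250, a_6 = 70, b_6 = 320, c_6 = 40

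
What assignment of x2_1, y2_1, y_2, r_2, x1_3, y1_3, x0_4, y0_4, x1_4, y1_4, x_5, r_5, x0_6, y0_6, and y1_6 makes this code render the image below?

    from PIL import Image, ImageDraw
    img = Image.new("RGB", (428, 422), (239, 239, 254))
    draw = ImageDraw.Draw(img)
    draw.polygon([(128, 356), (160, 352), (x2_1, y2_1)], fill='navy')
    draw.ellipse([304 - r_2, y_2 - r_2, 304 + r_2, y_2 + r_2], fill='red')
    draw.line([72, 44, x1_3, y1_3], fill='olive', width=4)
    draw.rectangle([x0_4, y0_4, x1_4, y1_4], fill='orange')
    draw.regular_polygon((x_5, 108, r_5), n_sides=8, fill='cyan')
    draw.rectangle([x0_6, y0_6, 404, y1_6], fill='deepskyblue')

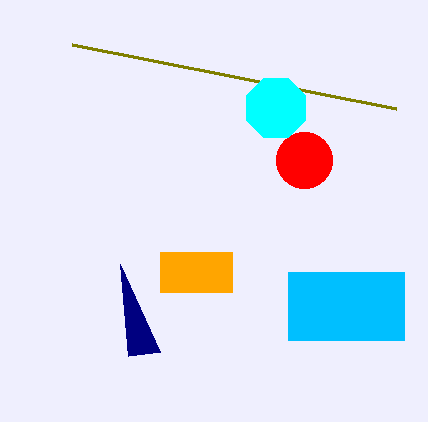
x2_1 = 120, y2_1 = 264, y_2 = 160, r_2 = 28, x1_3 = 396, y1_3 = 108, x0_4 = 160, y0_4 = 252, x1_4 = 232, y1_4 = 292, x_5 = 276, r_5 = 32, x0_6 = 288, y0_6 = 272, y1_6 = 340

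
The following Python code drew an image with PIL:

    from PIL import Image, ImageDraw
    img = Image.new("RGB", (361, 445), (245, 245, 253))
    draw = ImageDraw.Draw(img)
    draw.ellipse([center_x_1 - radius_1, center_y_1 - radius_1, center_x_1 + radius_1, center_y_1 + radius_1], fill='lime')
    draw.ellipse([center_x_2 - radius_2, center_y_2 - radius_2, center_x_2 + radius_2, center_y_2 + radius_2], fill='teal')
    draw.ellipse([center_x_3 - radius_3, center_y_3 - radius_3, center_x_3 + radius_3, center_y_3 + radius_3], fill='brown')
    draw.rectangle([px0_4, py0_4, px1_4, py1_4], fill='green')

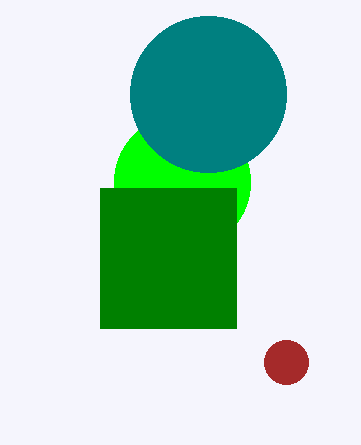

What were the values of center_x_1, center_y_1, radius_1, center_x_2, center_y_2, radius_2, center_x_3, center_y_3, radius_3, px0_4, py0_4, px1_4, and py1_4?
center_x_1 = 182; center_y_1 = 182; radius_1 = 68; center_x_2 = 208; center_y_2 = 94; radius_2 = 78; center_x_3 = 286; center_y_3 = 362; radius_3 = 22; px0_4 = 100; py0_4 = 188; px1_4 = 236; py1_4 = 328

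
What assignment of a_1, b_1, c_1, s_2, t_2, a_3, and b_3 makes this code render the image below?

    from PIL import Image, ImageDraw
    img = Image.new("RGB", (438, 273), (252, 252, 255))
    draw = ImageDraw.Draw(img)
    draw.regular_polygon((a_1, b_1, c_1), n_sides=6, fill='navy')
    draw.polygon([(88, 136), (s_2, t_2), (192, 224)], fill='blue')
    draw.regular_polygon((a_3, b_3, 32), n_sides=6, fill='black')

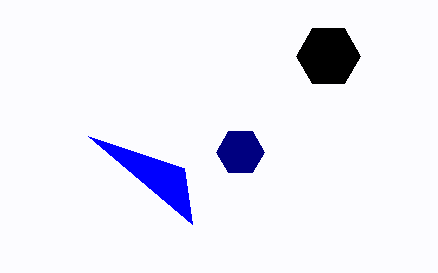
a_1 = 240; b_1 = 152; c_1 = 24; s_2 = 184; t_2 = 168; a_3 = 328; b_3 = 56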